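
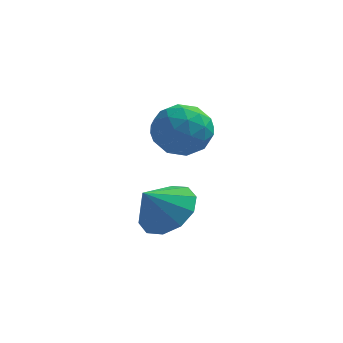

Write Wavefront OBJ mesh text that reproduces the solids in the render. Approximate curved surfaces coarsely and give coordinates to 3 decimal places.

v -1.605 -3.094 -3.061
v -0.787 -3.573 -2.774
v -2.215 -3.586 -2.139
v -0.797 -3.03 -2.492
v -1.116 -2.512 -2.427
v -1.622 -2.216 -2.604
v -2.121 -2.256 -2.956
v -2.423 -2.616 -3.348
v -2.412 -3.159 -3.63
v -2.093 -3.677 -3.695
v -1.588 -3.973 -3.518
v -1.089 -3.933 -3.166
v -1.922 -2.278 0.107
v -1.107 -2.128 0.563
v -1.353 -3.572 -0.483
v -0.538 -3.422 -0.027
v -1.319 -3.641 0.46
v -1.671 -2.842 0.825
v -0.789 -2.858 -0.745
v -1.141 -2.059 -0.38
v -0.407 -2.487 0.037
v -0.734 -2.971 0.781
v -1.726 -2.729 -0.701
v -2.053 -3.213 0.043
v -1.564 -2.09 0.387
v -0.896 -3.61 -0.307
v -1.355 -3.739 -0.021
v -0.876 -3.651 0.247
v -1.896 -2.509 0.541
v -1.416 -2.421 0.809
v -1.541 -3.31 0.748
v -1.044 -3.279 -0.729
v -0.564 -3.191 -0.461
v -1.584 -2.049 -0.167
v -1.105 -1.961 0.101
v -0.919 -2.39 -0.668
v -0.673 -2.212 0.346
v -0.339 -2.972 -0.001
v -0.487 -2.641 -0.423
v -0.694 -2.171 -0.209
v -0.866 -2.497 0.783
v -0.532 -3.257 0.436
v -0.991 -3.386 0.722
v -1.197 -2.916 0.937
v -0.454 -2.707 0.474
v -1.928 -2.443 -0.356
v -1.594 -3.203 -0.703
v -1.263 -2.784 -0.857
v -1.469 -2.314 -0.642
v -2.121 -2.728 0.081
v -1.787 -3.488 -0.266
v -1.766 -3.529 0.289
v -1.973 -3.059 0.503
v -2.006 -2.993 -0.394
f 2 1 4
f 2 4 3
f 4 1 5
f 4 5 3
f 5 1 6
f 5 6 3
f 6 1 7
f 6 7 3
f 7 1 8
f 7 8 3
f 8 1 9
f 8 9 3
f 9 1 10
f 9 10 3
f 10 1 11
f 10 11 3
f 11 1 12
f 11 12 3
f 12 1 2
f 12 2 3
f 13 50 29
f 50 24 53
f 29 53 18
f 50 53 29
f 13 29 25
f 29 18 30
f 25 30 14
f 29 30 25
f 13 25 34
f 25 14 35
f 34 35 20
f 25 35 34
f 13 34 46
f 34 20 49
f 46 49 23
f 34 49 46
f 13 46 50
f 46 23 54
f 50 54 24
f 46 54 50
f 14 30 41
f 30 18 44
f 41 44 22
f 30 44 41
f 18 53 31
f 53 24 52
f 31 52 17
f 53 52 31
f 24 54 51
f 54 23 47
f 51 47 15
f 54 47 51
f 23 49 48
f 49 20 36
f 48 36 19
f 49 36 48
f 20 35 40
f 35 14 37
f 40 37 21
f 35 37 40
f 16 42 28
f 42 22 43
f 28 43 17
f 42 43 28
f 16 28 26
f 28 17 27
f 26 27 15
f 28 27 26
f 16 26 33
f 26 15 32
f 33 32 19
f 26 32 33
f 16 33 38
f 33 19 39
f 38 39 21
f 33 39 38
f 16 38 42
f 38 21 45
f 42 45 22
f 38 45 42
f 17 43 31
f 43 22 44
f 31 44 18
f 43 44 31
f 15 27 51
f 27 17 52
f 51 52 24
f 27 52 51
f 19 32 48
f 32 15 47
f 48 47 23
f 32 47 48
f 21 39 40
f 39 19 36
f 40 36 20
f 39 36 40
f 22 45 41
f 45 21 37
f 41 37 14
f 45 37 41



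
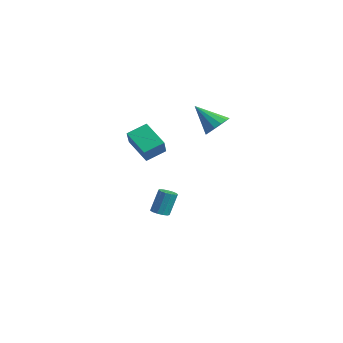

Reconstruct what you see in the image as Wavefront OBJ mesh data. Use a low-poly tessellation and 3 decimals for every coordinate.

v 1.308 3.751 2.943
v 1.656 4.279 3.541
v 0.072 3.149 4.197
v 1.335 4.524 3.342
v 1.006 4.562 3.037
v 0.759 4.383 2.706
v 0.658 4.035 2.439
v 0.731 3.61 2.307
v 0.959 3.224 2.346
v 1.28 2.979 2.545
v 1.609 2.941 2.85
v 1.857 3.12 3.181
v 1.958 3.468 3.448
v 1.884 3.893 3.58
v -2.465 0.593 1.258
v -1.744 -0.063 2.345
v -2.208 1.735 1.778
v -1.488 1.078 2.864
v -0.992 0.682 0.336
v -0.272 0.025 1.422
v -0.736 1.823 0.855
v -0.015 1.167 1.942
v -2.165 2.439 -4.704
v -1.63 2.263 -4.619
v -1.659 2.866 -3.191
v -2.195 3.041 -3.276
v -1.609 2.558 -4.743
v -1.639 3.161 -3.315
v -1.766 2.816 -4.855
v -1.795 3.418 -3.427
v -2.049 2.954 -4.919
v -2.078 3.556 -3.491
v -2.369 2.928 -4.914
v -2.398 3.53 -3.487
v -2.624 2.747 -4.843
v -2.654 3.349 -3.416
v -2.734 2.468 -4.728
v -2.763 3.07 -3.3
v -2.663 2.18 -4.605
v -2.693 2.782 -3.177
v -2.434 1.974 -4.513
v -2.464 2.576 -3.085
v -2.12 1.916 -4.482
v -2.15 2.518 -3.054
v -1.82 2.023 -4.521
v -1.85 2.626 -3.094
f 2 1 4
f 2 4 3
f 4 1 5
f 4 5 3
f 5 1 6
f 5 6 3
f 6 1 7
f 6 7 3
f 7 1 8
f 7 8 3
f 8 1 9
f 8 9 3
f 9 1 10
f 9 10 3
f 10 1 11
f 10 11 3
f 11 1 12
f 11 12 3
f 12 1 13
f 12 13 3
f 13 1 14
f 13 14 3
f 14 1 2
f 14 2 3
f 16 18 15
f 19 16 15
f 15 18 17
f 17 19 15
f 16 22 18
f 20 16 19
f 20 22 16
f 18 22 17
f 21 19 17
f 17 22 21
f 21 20 19
f 22 20 21
f 24 23 27
f 24 27 25
f 25 27 28
f 25 28 26
f 27 23 29
f 27 29 28
f 28 29 30
f 28 30 26
f 29 23 31
f 29 31 30
f 30 31 32
f 30 32 26
f 31 23 33
f 31 33 32
f 32 33 34
f 32 34 26
f 33 23 35
f 33 35 34
f 34 35 36
f 34 36 26
f 35 23 37
f 35 37 36
f 36 37 38
f 36 38 26
f 37 23 39
f 37 39 38
f 38 39 40
f 38 40 26
f 39 23 41
f 39 41 40
f 40 41 42
f 40 42 26
f 41 23 43
f 41 43 42
f 42 43 44
f 42 44 26
f 43 23 45
f 43 45 44
f 44 45 46
f 44 46 26
f 45 23 24
f 45 24 46
f 46 24 25
f 46 25 26



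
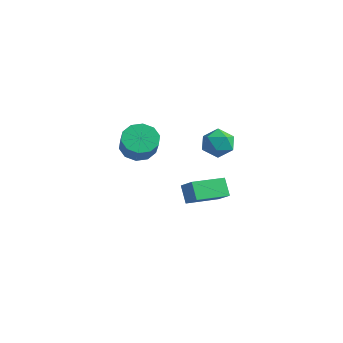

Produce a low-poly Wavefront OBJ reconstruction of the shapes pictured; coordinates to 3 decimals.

v -0.729 0.672 -4.523
v -1.299 0.96 -3.766
v -0.255 2.254 -4.768
v -0.825 2.542 -4.012
v 0.045 0.538 -3.888
v -0.525 0.826 -3.132
v 0.519 2.12 -4.134
v -0.051 2.408 -3.377
v 0.363 1.495 0.289
v 0.899 1.905 -0.158
v 0.321 0.555 -0.622
v 0.857 0.965 -1.069
v 1.087 0.626 -0.371
v 1.113 1.207 0.192
v 0.107 1.253 -0.972
v 0.133 1.834 -0.409
v 0.741 1.755 -0.937
v 1.347 1.368 -0.566
v -0.127 1.092 -0.214
v 0.479 0.705 0.157
v -0.101 -2.802 0.874
v 0.542 -2.899 0.408
v 1.124 -3.334 1.3
v 0.481 -3.238 1.766
v 0.567 -2.449 0.611
v 1.148 -2.884 1.503
v 0.337 -2.134 0.915
v 0.918 -2.569 1.807
v -0.06 -2.074 1.203
v 0.521 -2.51 2.095
v -0.473 -2.293 1.366
v 0.108 -2.728 2.257
v -0.744 -2.706 1.34
v -0.162 -3.141 2.232
v -0.768 -3.156 1.137
v -0.187 -3.591 2.029
v -0.538 -3.471 0.833
v 0.043 -3.906 1.725
v -0.141 -3.53 0.545
v 0.44 -3.966 1.437
v 0.272 -3.312 0.383
v 0.853 -3.747 1.274
f 2 4 1
f 5 2 1
f 1 4 3
f 3 5 1
f 2 8 4
f 6 2 5
f 6 8 2
f 4 8 3
f 7 5 3
f 3 8 7
f 7 6 5
f 8 6 7
f 9 20 14
f 9 14 10
f 9 10 16
f 9 16 19
f 9 19 20
f 10 14 18
f 14 20 13
f 20 19 11
f 19 16 15
f 16 10 17
f 12 18 13
f 12 13 11
f 12 11 15
f 12 15 17
f 12 17 18
f 13 18 14
f 11 13 20
f 15 11 19
f 17 15 16
f 18 17 10
f 22 21 25
f 22 25 23
f 23 25 26
f 23 26 24
f 25 21 27
f 25 27 26
f 26 27 28
f 26 28 24
f 27 21 29
f 27 29 28
f 28 29 30
f 28 30 24
f 29 21 31
f 29 31 30
f 30 31 32
f 30 32 24
f 31 21 33
f 31 33 32
f 32 33 34
f 32 34 24
f 33 21 35
f 33 35 34
f 34 35 36
f 34 36 24
f 35 21 37
f 35 37 36
f 36 37 38
f 36 38 24
f 37 21 39
f 37 39 38
f 38 39 40
f 38 40 24
f 39 21 41
f 39 41 40
f 40 41 42
f 40 42 24
f 41 21 22
f 41 22 42
f 42 22 23
f 42 23 24



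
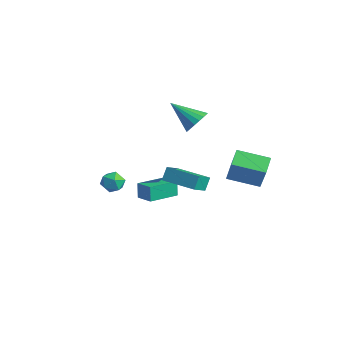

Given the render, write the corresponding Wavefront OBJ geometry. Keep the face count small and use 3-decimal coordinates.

v -0.806 -3.388 -0.864
v -0.316 -3.933 -0.601
v -1.704 -3.827 -0.099
v -1.214 -4.372 0.164
v -1.094 -3.623 0.339
v -0.538 -3.352 -0.134
v -1.482 -4.408 -0.566
v -0.926 -4.137 -1.039
v -0.734 -4.563 -0.417
v -0.494 -4.078 0.142
v -1.526 -3.682 -0.842
v -1.286 -3.197 -0.283
v 1.02 -2 0.231
v 0.829 -1.55 0.999
v 0.648 -1.023 -0.435
v 0.457 -0.573 0.333
v 2.983 -1.227 0.267
v 2.792 -0.777 1.035
v 2.611 -0.25 -0.399
v 2.42 0.2 0.369
v -1.72 -1.803 -2.801
v -1.952 -1.669 -1.806
v -1.865 0.109 -3.094
v -2.098 0.243 -2.099
v -0.622 -1.683 -2.561
v -0.855 -1.549 -1.566
v -0.768 0.229 -2.854
v -1 0.363 -1.859
v -2.975 3.083 1.045
v -2.343 2.796 1.617
v -4.445 2.217 2.235
v -2.437 3.157 1.763
v -2.639 3.503 1.766
v -2.907 3.766 1.627
v -3.188 3.894 1.372
v -3.428 3.861 1.053
v -3.577 3.674 0.732
v -3.608 3.37 0.473
v -3.513 3.009 0.327
v -3.312 2.663 0.324
v -3.044 2.4 0.463
v -2.762 2.272 0.718
v -2.523 2.305 1.037
v -2.373 2.492 1.358
v -0.04 3.389 -1.034
v 0.878 3.086 0.751
v 1.298 4.777 -1.486
v 2.215 4.474 0.299
v 0.665 2.546 -1.539
v 1.582 2.243 0.246
v 2.002 3.934 -1.991
v 2.92 3.631 -0.206
f 1 12 6
f 1 6 2
f 1 2 8
f 1 8 11
f 1 11 12
f 2 6 10
f 6 12 5
f 12 11 3
f 11 8 7
f 8 2 9
f 4 10 5
f 4 5 3
f 4 3 7
f 4 7 9
f 4 9 10
f 5 10 6
f 3 5 12
f 7 3 11
f 9 7 8
f 10 9 2
f 14 16 13
f 17 14 13
f 13 16 15
f 15 17 13
f 14 20 16
f 18 14 17
f 18 20 14
f 16 20 15
f 19 17 15
f 15 20 19
f 19 18 17
f 20 18 19
f 22 24 21
f 25 22 21
f 21 24 23
f 23 25 21
f 22 28 24
f 26 22 25
f 26 28 22
f 24 28 23
f 27 25 23
f 23 28 27
f 27 26 25
f 28 26 27
f 30 29 32
f 30 32 31
f 32 29 33
f 32 33 31
f 33 29 34
f 33 34 31
f 34 29 35
f 34 35 31
f 35 29 36
f 35 36 31
f 36 29 37
f 36 37 31
f 37 29 38
f 37 38 31
f 38 29 39
f 38 39 31
f 39 29 40
f 39 40 31
f 40 29 41
f 40 41 31
f 41 29 42
f 41 42 31
f 42 29 43
f 42 43 31
f 43 29 44
f 43 44 31
f 44 29 30
f 44 30 31
f 46 48 45
f 49 46 45
f 45 48 47
f 47 49 45
f 46 52 48
f 50 46 49
f 50 52 46
f 48 52 47
f 51 49 47
f 47 52 51
f 51 50 49
f 52 50 51



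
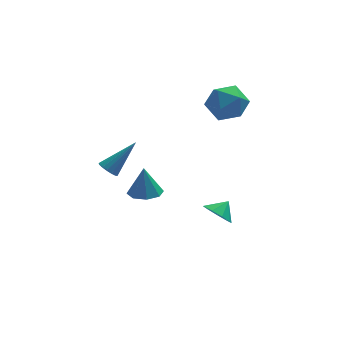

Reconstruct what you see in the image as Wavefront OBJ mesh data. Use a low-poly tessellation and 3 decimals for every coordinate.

v 2.153 -0.906 -3.475
v 2.829 -1.265 -3.966
v 2.827 -0.494 -2.845
v 2.686 -0.699 -4.182
v 2.294 -0.23 -4.067
v 1.835 -0.077 -3.675
v 1.525 -0.312 -3.189
v 1.509 -0.824 -2.837
v 1.794 -1.375 -2.783
v 2.247 -1.706 -3.052
v 2.656 -1.663 -3.519
v 2.709 3.141 3.275
v 3.767 3.176 2.608
v 2.673 1.124 3.112
v 3.731 1.159 2.445
v 3.749 1.448 3.662
v 3.771 2.695 3.763
v 2.669 1.605 1.957
v 2.691 2.852 2.058
v 3.742 2.227 1.794
v 4.41 2.13 2.848
v 2.03 2.17 2.872
v 2.698 2.073 3.926
v -1.469 -0.409 -1.63
v -0.754 0.196 -1.714
v -1.491 -0.151 0.03
v -1.395 0.517 -1.773
v -2.079 0.296 -1.748
v -2.406 -0.338 -1.653
v -2.184 -1.014 -1.545
v -1.543 -1.335 -1.487
v -0.859 -1.114 -1.512
v -0.532 -0.48 -1.607
v -3.647 -2.773 2.121
v -3.239 -3.072 1.818
v -2.193 -2.267 3.579
v -3.227 -2.788 1.707
v -3.328 -2.499 1.708
v -3.514 -2.284 1.819
v -3.736 -2.2 2.011
v -3.934 -2.269 2.233
v -4.055 -2.473 2.425
v -4.067 -2.758 2.535
v -3.967 -3.046 2.535
v -3.781 -3.261 2.424
v -3.559 -3.345 2.232
v -3.361 -3.276 2.01
f 2 1 4
f 2 4 3
f 4 1 5
f 4 5 3
f 5 1 6
f 5 6 3
f 6 1 7
f 6 7 3
f 7 1 8
f 7 8 3
f 8 1 9
f 8 9 3
f 9 1 10
f 9 10 3
f 10 1 11
f 10 11 3
f 11 1 2
f 11 2 3
f 12 23 17
f 12 17 13
f 12 13 19
f 12 19 22
f 12 22 23
f 13 17 21
f 17 23 16
f 23 22 14
f 22 19 18
f 19 13 20
f 15 21 16
f 15 16 14
f 15 14 18
f 15 18 20
f 15 20 21
f 16 21 17
f 14 16 23
f 18 14 22
f 20 18 19
f 21 20 13
f 25 24 27
f 25 27 26
f 27 24 28
f 27 28 26
f 28 24 29
f 28 29 26
f 29 24 30
f 29 30 26
f 30 24 31
f 30 31 26
f 31 24 32
f 31 32 26
f 32 24 33
f 32 33 26
f 33 24 25
f 33 25 26
f 35 34 37
f 35 37 36
f 37 34 38
f 37 38 36
f 38 34 39
f 38 39 36
f 39 34 40
f 39 40 36
f 40 34 41
f 40 41 36
f 41 34 42
f 41 42 36
f 42 34 43
f 42 43 36
f 43 34 44
f 43 44 36
f 44 34 45
f 44 45 36
f 45 34 46
f 45 46 36
f 46 34 47
f 46 47 36
f 47 34 35
f 47 35 36



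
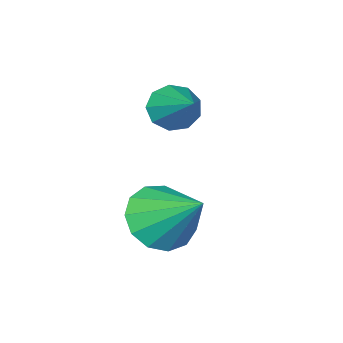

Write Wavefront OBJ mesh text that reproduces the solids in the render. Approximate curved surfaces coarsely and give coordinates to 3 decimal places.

v -3.687 -2.565 0.811
v -3.021 -2.891 0.919
v -3.113 -1.055 1.829
v -3.01 -2.607 0.491
v -3.316 -2.304 0.214
v -3.796 -2.122 0.216
v -4.225 -2.148 0.496
v -4.402 -2.369 0.924
v -4.245 -2.682 1.299
v -3.827 -2.94 1.446
v -3.343 -3.023 1.295
v -1.728 -0.634 -1.562
v -0.936 -0.175 -2.056
v -1.812 0.874 -0.298
v -1.425 0.015 -2.316
v -2.011 -0 -2.337
v -2.506 -0.217 -2.112
v -2.755 -0.566 -1.712
v -2.677 -0.937 -1.265
v -2.298 -1.211 -0.912
v -1.738 -1.303 -0.766
v -1.175 -1.182 -0.873
v -0.787 -0.887 -1.198
v -0.698 -0.512 -1.64
f 2 1 4
f 2 4 3
f 4 1 5
f 4 5 3
f 5 1 6
f 5 6 3
f 6 1 7
f 6 7 3
f 7 1 8
f 7 8 3
f 8 1 9
f 8 9 3
f 9 1 10
f 9 10 3
f 10 1 11
f 10 11 3
f 11 1 2
f 11 2 3
f 13 12 15
f 13 15 14
f 15 12 16
f 15 16 14
f 16 12 17
f 16 17 14
f 17 12 18
f 17 18 14
f 18 12 19
f 18 19 14
f 19 12 20
f 19 20 14
f 20 12 21
f 20 21 14
f 21 12 22
f 21 22 14
f 22 12 23
f 22 23 14
f 23 12 24
f 23 24 14
f 24 12 13
f 24 13 14



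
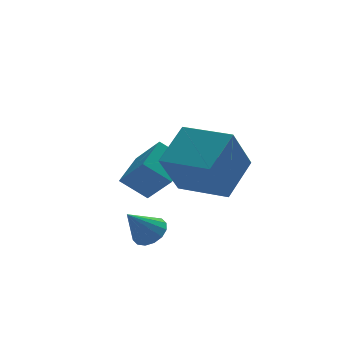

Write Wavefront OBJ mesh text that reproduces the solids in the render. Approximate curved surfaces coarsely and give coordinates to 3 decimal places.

v -1.924 -2.84 -1.124
v -1.393 -2.947 -0.748
v -2.736 -3.12 -0.056
v -1.46 -2.614 -0.712
v -1.653 -2.342 -0.787
v -1.918 -2.203 -0.952
v -2.184 -2.235 -1.163
v -2.381 -2.429 -1.363
v -2.456 -2.733 -1.5
v -2.388 -3.066 -1.536
v -2.196 -3.338 -1.461
v -1.931 -3.477 -1.296
v -1.664 -3.445 -1.085
v -1.467 -3.251 -0.884
v -1.118 0.627 -1.496
v -2.021 1.028 -0.731
v -0.253 1.713 -1.043
v -1.156 2.113 -0.278
v -0.524 -0.353 -0.282
v -1.427 0.047 0.483
v 0.341 0.732 0.171
v -0.562 1.133 0.936
v -0.097 -3.465 1.802
v 0.997 -2.367 2.717
v -1.411 -2.044 1.666
v -0.316 -0.946 2.581
v 0.716 -2.874 0.119
v 1.811 -1.776 1.034
v -0.597 -1.453 -0.017
v 0.497 -0.355 0.898
f 2 1 4
f 2 4 3
f 4 1 5
f 4 5 3
f 5 1 6
f 5 6 3
f 6 1 7
f 6 7 3
f 7 1 8
f 7 8 3
f 8 1 9
f 8 9 3
f 9 1 10
f 9 10 3
f 10 1 11
f 10 11 3
f 11 1 12
f 11 12 3
f 12 1 13
f 12 13 3
f 13 1 14
f 13 14 3
f 14 1 2
f 14 2 3
f 16 18 15
f 19 16 15
f 15 18 17
f 17 19 15
f 16 22 18
f 20 16 19
f 20 22 16
f 18 22 17
f 21 19 17
f 17 22 21
f 21 20 19
f 22 20 21
f 24 26 23
f 27 24 23
f 23 26 25
f 25 27 23
f 24 30 26
f 28 24 27
f 28 30 24
f 26 30 25
f 29 27 25
f 25 30 29
f 29 28 27
f 30 28 29



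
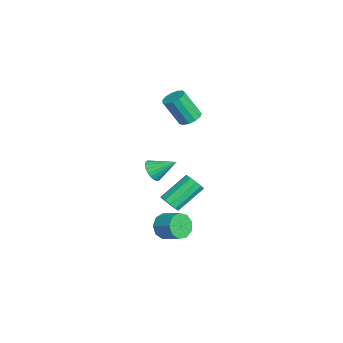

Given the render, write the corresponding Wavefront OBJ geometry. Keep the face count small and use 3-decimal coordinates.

v -3.352 2.519 2.936
v -2.649 2.42 2.93
v -2.765 1.501 4.577
v -3.468 1.601 4.584
v -2.712 2.767 3.119
v -2.828 1.848 4.766
v -2.978 3.035 3.25
v -3.094 2.116 4.898
v -3.363 3.14 3.281
v -3.479 2.221 4.929
v -3.745 3.048 3.203
v -3.86 2.129 4.851
v -4.001 2.788 3.04
v -4.117 1.869 4.688
v -4.052 2.443 2.844
v -4.168 1.524 4.492
v -3.881 2.122 2.678
v -3.996 1.203 4.325
v -3.541 1.927 2.593
v -3.657 1.009 4.24
v -3.142 1.921 2.617
v -3.258 1.002 4.265
v -2.81 2.104 2.743
v -2.925 1.186 4.39
v -2.208 1.302 -3.267
v -1.87 1.047 -2.723
v -2.714 2.523 -1.508
v -3.052 2.778 -2.053
v -1.621 1.34 -2.907
v -2.465 2.817 -1.692
v -1.597 1.619 -3.228
v -2.44 3.096 -2.014
v -1.806 1.776 -3.565
v -2.649 3.253 -2.35
v -2.168 1.753 -3.788
v -3.012 3.229 -2.573
v -2.546 1.557 -3.812
v -3.39 3.033 -2.597
v -2.795 1.263 -3.628
v -3.639 2.74 -2.413
v -2.82 0.984 -3.306
v -3.663 2.461 -2.092
v -2.611 0.827 -2.97
v -3.454 2.304 -1.755
v -2.248 0.851 -2.747
v -3.092 2.327 -1.532
v 0.254 0.927 -3.372
v 0.841 0.769 -3.981
v 1.632 1.616 -3.438
v 1.046 1.773 -2.828
v 0.487 1.208 -4.15
v 1.279 2.055 -3.607
v 0.025 1.515 -3.955
v 0.816 2.362 -3.412
v -0.33 1.547 -3.487
v 0.461 2.394 -2.944
v -0.412 1.288 -2.965
v 0.38 2.135 -2.422
v -0.182 0.86 -2.633
v 0.61 1.707 -2.09
v 0.252 0.464 -2.647
v 1.044 1.311 -2.104
v 0.687 0.283 -2.999
v 1.479 1.13 -2.456
v 0.92 0.404 -3.526
v 1.711 1.251 -2.983
v -2.998 0.433 -1.029
v -2.255 0.274 -1.045
v -2.702 1.727 -0.171
v -2.29 0.453 -1.304
v -2.447 0.629 -1.514
v -2.699 0.77 -1.641
v -3.004 0.854 -1.662
v -3.307 0.865 -1.573
v -3.557 0.801 -1.39
v -3.71 0.673 -1.145
v -3.74 0.504 -0.88
v -3.642 0.323 -0.64
v -3.433 0.161 -0.468
v -3.148 0.046 -0.392
v -2.838 -0.002 -0.427
v -2.555 0.025 -0.566
v -2.349 0.123 -0.784
f 2 1 5
f 2 5 3
f 3 5 6
f 3 6 4
f 5 1 7
f 5 7 6
f 6 7 8
f 6 8 4
f 7 1 9
f 7 9 8
f 8 9 10
f 8 10 4
f 9 1 11
f 9 11 10
f 10 11 12
f 10 12 4
f 11 1 13
f 11 13 12
f 12 13 14
f 12 14 4
f 13 1 15
f 13 15 14
f 14 15 16
f 14 16 4
f 15 1 17
f 15 17 16
f 16 17 18
f 16 18 4
f 17 1 19
f 17 19 18
f 18 19 20
f 18 20 4
f 19 1 21
f 19 21 20
f 20 21 22
f 20 22 4
f 21 1 23
f 21 23 22
f 22 23 24
f 22 24 4
f 23 1 2
f 23 2 24
f 24 2 3
f 24 3 4
f 26 25 29
f 26 29 27
f 27 29 30
f 27 30 28
f 29 25 31
f 29 31 30
f 30 31 32
f 30 32 28
f 31 25 33
f 31 33 32
f 32 33 34
f 32 34 28
f 33 25 35
f 33 35 34
f 34 35 36
f 34 36 28
f 35 25 37
f 35 37 36
f 36 37 38
f 36 38 28
f 37 25 39
f 37 39 38
f 38 39 40
f 38 40 28
f 39 25 41
f 39 41 40
f 40 41 42
f 40 42 28
f 41 25 43
f 41 43 42
f 42 43 44
f 42 44 28
f 43 25 45
f 43 45 44
f 44 45 46
f 44 46 28
f 45 25 26
f 45 26 46
f 46 26 27
f 46 27 28
f 48 47 51
f 48 51 49
f 49 51 52
f 49 52 50
f 51 47 53
f 51 53 52
f 52 53 54
f 52 54 50
f 53 47 55
f 53 55 54
f 54 55 56
f 54 56 50
f 55 47 57
f 55 57 56
f 56 57 58
f 56 58 50
f 57 47 59
f 57 59 58
f 58 59 60
f 58 60 50
f 59 47 61
f 59 61 60
f 60 61 62
f 60 62 50
f 61 47 63
f 61 63 62
f 62 63 64
f 62 64 50
f 63 47 65
f 63 65 64
f 64 65 66
f 64 66 50
f 65 47 48
f 65 48 66
f 66 48 49
f 66 49 50
f 68 67 70
f 68 70 69
f 70 67 71
f 70 71 69
f 71 67 72
f 71 72 69
f 72 67 73
f 72 73 69
f 73 67 74
f 73 74 69
f 74 67 75
f 74 75 69
f 75 67 76
f 75 76 69
f 76 67 77
f 76 77 69
f 77 67 78
f 77 78 69
f 78 67 79
f 78 79 69
f 79 67 80
f 79 80 69
f 80 67 81
f 80 81 69
f 81 67 82
f 81 82 69
f 82 67 83
f 82 83 69
f 83 67 68
f 83 68 69



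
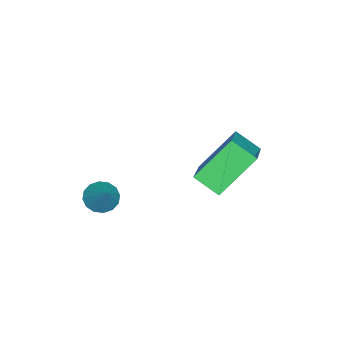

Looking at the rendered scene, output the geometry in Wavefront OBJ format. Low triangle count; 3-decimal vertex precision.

v 0.187 0.118 -2.111
v 0.533 0.341 -2.49
v 0.893 0.622 -1.169
v 0.33 0.543 -2.446
v 0.089 0.632 -2.312
v -0.126 0.582 -2.124
v -0.258 0.409 -1.932
v -0.27 0.157 -1.789
v -0.16 -0.105 -1.731
v 0.043 -0.307 -1.776
v 0.285 -0.395 -1.91
v 0.5 -0.346 -2.097
v 0.631 -0.172 -2.289
v 0.643 0.079 -2.432
v -2.651 3.264 -0.273
v -1.084 3.7 0.649
v -2.582 4.088 -0.78
v -1.015 4.525 0.143
v -1.725 2.455 -1.463
v -0.158 2.892 -0.54
v -1.656 3.28 -1.969
v -0.089 3.716 -1.047
f 2 1 4
f 2 4 3
f 4 1 5
f 4 5 3
f 5 1 6
f 5 6 3
f 6 1 7
f 6 7 3
f 7 1 8
f 7 8 3
f 8 1 9
f 8 9 3
f 9 1 10
f 9 10 3
f 10 1 11
f 10 11 3
f 11 1 12
f 11 12 3
f 12 1 13
f 12 13 3
f 13 1 14
f 13 14 3
f 14 1 2
f 14 2 3
f 16 18 15
f 19 16 15
f 15 18 17
f 17 19 15
f 16 22 18
f 20 16 19
f 20 22 16
f 18 22 17
f 21 19 17
f 17 22 21
f 21 20 19
f 22 20 21



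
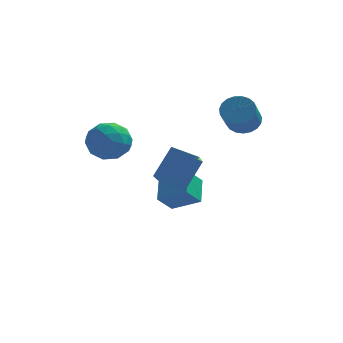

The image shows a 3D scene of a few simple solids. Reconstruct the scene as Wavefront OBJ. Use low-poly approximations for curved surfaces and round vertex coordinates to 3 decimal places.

v 3.444 2.361 0.999
v 3.967 2.817 1.602
v 3.72 1.455 2.845
v 3.196 0.999 2.241
v 3.618 2.952 1.681
v 3.371 1.591 2.924
v 3.239 2.985 1.642
v 2.991 1.624 2.885
v 2.895 2.911 1.492
v 2.648 1.549 2.735
v 2.646 2.741 1.256
v 2.399 1.379 2.499
v 2.535 2.505 0.976
v 2.288 1.143 2.219
v 2.581 2.244 0.7
v 2.334 0.883 1.942
v 2.777 2.004 0.475
v 2.529 0.642 1.718
v 3.087 1.825 0.341
v 2.84 0.464 1.584
v 3.459 1.739 0.321
v 3.212 0.378 1.563
v 3.829 1.761 0.418
v 3.581 0.399 1.66
v 4.132 1.886 0.615
v 3.884 0.524 1.858
v 4.316 2.093 0.879
v 4.068 0.731 2.121
v 4.349 2.347 1.163
v 4.101 0.985 2.406
v 4.225 2.603 1.419
v 3.978 1.241 2.662
v 0.721 0.834 -3.435
v 0.706 2.187 -2.581
v -0.773 1.319 -4.229
v -0.788 2.672 -3.375
v 1.408 1.428 -4.365
v 1.393 2.781 -3.511
v -0.086 1.913 -5.159
v -0.101 3.266 -4.305
v -3.771 -2.752 1.806
v -2.92 -2.226 2.447
v -2.44 -3.814 0.913
v -1.589 -3.288 1.554
v -2.357 -4.027 2.079
v -3.18 -3.371 2.631
v -2.18 -2.669 0.729
v -3.003 -2.013 1.281
v -1.937 -2.175 1.782
v -2.046 -3.014 2.616
v -3.314 -3.026 0.744
v -3.423 -3.865 1.578
v -3.462 -2.396 2.205
v -1.898 -3.644 1.155
v -2.349 -4.079 1.463
v -1.849 -3.769 1.84
v -3.615 -3.069 2.313
v -3.115 -2.76 2.69
v -2.784 -3.818 2.473
v -2.245 -3.28 0.67
v -1.745 -2.971 1.047
v -3.511 -2.271 1.52
v -3.011 -1.961 1.897
v -2.576 -2.222 0.887
v -2.384 -2.056 2.191
v -1.602 -2.68 1.666
v -1.95 -2.317 1.181
v -2.433 -1.931 1.506
v -2.449 -2.55 2.681
v -1.667 -3.174 2.156
v -2.118 -3.608 2.464
v -2.601 -3.223 2.789
v -1.871 -2.52 2.29
v -3.693 -2.866 1.204
v -2.911 -3.49 0.679
v -2.759 -2.817 0.571
v -3.242 -2.432 0.896
v -3.758 -3.36 1.694
v -2.976 -3.984 1.169
v -2.927 -4.109 1.854
v -3.41 -3.723 2.179
v -3.489 -3.52 1.07
v 0.745 -3.62 -0.909
v -0.582 -3.272 -0.439
v 0.818 -1.833 -2.028
v -0.508 -1.485 -1.559
v 1.528 -2.695 0.619
v 0.202 -2.347 1.088
v 1.602 -0.908 -0.501
v 0.275 -0.56 -0.031
f 2 1 5
f 2 5 3
f 3 5 6
f 3 6 4
f 5 1 7
f 5 7 6
f 6 7 8
f 6 8 4
f 7 1 9
f 7 9 8
f 8 9 10
f 8 10 4
f 9 1 11
f 9 11 10
f 10 11 12
f 10 12 4
f 11 1 13
f 11 13 12
f 12 13 14
f 12 14 4
f 13 1 15
f 13 15 14
f 14 15 16
f 14 16 4
f 15 1 17
f 15 17 16
f 16 17 18
f 16 18 4
f 17 1 19
f 17 19 18
f 18 19 20
f 18 20 4
f 19 1 21
f 19 21 20
f 20 21 22
f 20 22 4
f 21 1 23
f 21 23 22
f 22 23 24
f 22 24 4
f 23 1 25
f 23 25 24
f 24 25 26
f 24 26 4
f 25 1 27
f 25 27 26
f 26 27 28
f 26 28 4
f 27 1 29
f 27 29 28
f 28 29 30
f 28 30 4
f 29 1 31
f 29 31 30
f 30 31 32
f 30 32 4
f 31 1 2
f 31 2 32
f 32 2 3
f 32 3 4
f 34 36 33
f 37 34 33
f 33 36 35
f 35 37 33
f 34 40 36
f 38 34 37
f 38 40 34
f 36 40 35
f 39 37 35
f 35 40 39
f 39 38 37
f 40 38 39
f 41 78 57
f 78 52 81
f 57 81 46
f 78 81 57
f 41 57 53
f 57 46 58
f 53 58 42
f 57 58 53
f 41 53 62
f 53 42 63
f 62 63 48
f 53 63 62
f 41 62 74
f 62 48 77
f 74 77 51
f 62 77 74
f 41 74 78
f 74 51 82
f 78 82 52
f 74 82 78
f 42 58 69
f 58 46 72
f 69 72 50
f 58 72 69
f 46 81 59
f 81 52 80
f 59 80 45
f 81 80 59
f 52 82 79
f 82 51 75
f 79 75 43
f 82 75 79
f 51 77 76
f 77 48 64
f 76 64 47
f 77 64 76
f 48 63 68
f 63 42 65
f 68 65 49
f 63 65 68
f 44 70 56
f 70 50 71
f 56 71 45
f 70 71 56
f 44 56 54
f 56 45 55
f 54 55 43
f 56 55 54
f 44 54 61
f 54 43 60
f 61 60 47
f 54 60 61
f 44 61 66
f 61 47 67
f 66 67 49
f 61 67 66
f 44 66 70
f 66 49 73
f 70 73 50
f 66 73 70
f 45 71 59
f 71 50 72
f 59 72 46
f 71 72 59
f 43 55 79
f 55 45 80
f 79 80 52
f 55 80 79
f 47 60 76
f 60 43 75
f 76 75 51
f 60 75 76
f 49 67 68
f 67 47 64
f 68 64 48
f 67 64 68
f 50 73 69
f 73 49 65
f 69 65 42
f 73 65 69
f 84 86 83
f 87 84 83
f 83 86 85
f 85 87 83
f 84 90 86
f 88 84 87
f 88 90 84
f 86 90 85
f 89 87 85
f 85 90 89
f 89 88 87
f 90 88 89



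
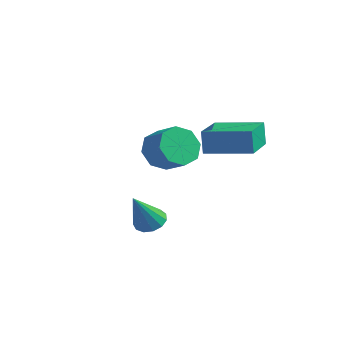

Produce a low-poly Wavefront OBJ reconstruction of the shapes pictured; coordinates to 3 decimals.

v -3.553 1.568 1.901
v -3.112 1.328 1.06
v -2.046 1.191 1.657
v -2.487 1.432 2.499
v -3.093 2.066 1.193
v -2.027 1.929 1.791
v -3.343 2.512 1.742
v -2.277 2.376 2.339
v -3.716 2.406 2.384
v -2.65 2.269 2.981
v -3.994 1.809 2.743
v -2.928 1.672 3.34
v -4.013 1.071 2.609
v -2.947 0.934 3.207
v -3.763 0.624 2.061
v -2.697 0.488 2.658
v -3.39 0.731 1.419
v -2.324 0.594 2.016
v -0.321 0.276 3.119
v -0.511 0.382 4.157
v -1.186 2.048 2.781
v -1.376 2.153 3.819
v 1.376 1.147 3.341
v 1.186 1.252 4.379
v 0.511 2.918 3.003
v 0.321 3.024 4.041
v -0.636 -2.275 0.448
v 0.017 -2.349 0.379
v -0.584 -3.225 1.952
v -0.034 -2.038 0.577
v -0.275 -1.802 0.734
v -0.631 -1.717 0.8
v -0.988 -1.809 0.754
v -1.234 -2.049 0.611
v -1.289 -2.361 0.416
v -1.137 -2.645 0.231
v -0.826 -2.812 0.115
v -0.454 -2.809 0.105
v -0.14 -2.636 0.203
f 2 1 5
f 2 5 3
f 3 5 6
f 3 6 4
f 5 1 7
f 5 7 6
f 6 7 8
f 6 8 4
f 7 1 9
f 7 9 8
f 8 9 10
f 8 10 4
f 9 1 11
f 9 11 10
f 10 11 12
f 10 12 4
f 11 1 13
f 11 13 12
f 12 13 14
f 12 14 4
f 13 1 15
f 13 15 14
f 14 15 16
f 14 16 4
f 15 1 17
f 15 17 16
f 16 17 18
f 16 18 4
f 17 1 2
f 17 2 18
f 18 2 3
f 18 3 4
f 20 22 19
f 23 20 19
f 19 22 21
f 21 23 19
f 20 26 22
f 24 20 23
f 24 26 20
f 22 26 21
f 25 23 21
f 21 26 25
f 25 24 23
f 26 24 25
f 28 27 30
f 28 30 29
f 30 27 31
f 30 31 29
f 31 27 32
f 31 32 29
f 32 27 33
f 32 33 29
f 33 27 34
f 33 34 29
f 34 27 35
f 34 35 29
f 35 27 36
f 35 36 29
f 36 27 37
f 36 37 29
f 37 27 38
f 37 38 29
f 38 27 39
f 38 39 29
f 39 27 28
f 39 28 29



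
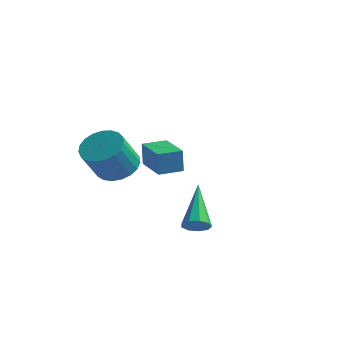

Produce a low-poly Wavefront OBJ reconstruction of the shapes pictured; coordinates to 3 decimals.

v -1.461 3.905 0.458
v -1.508 3.907 1.477
v -0.881 4.719 0.483
v -0.928 4.721 1.502
v -0.192 2.999 0.518
v -0.239 3.001 1.537
v 0.388 3.813 0.543
v 0.341 3.815 1.562
v -0.592 0.929 1.659
v -0.036 0.36 1.306
v -0.133 -0.518 2.568
v -0.688 0.051 2.921
v 0.187 0.585 1.48
v 0.091 -0.292 2.742
v 0.276 0.87 1.685
v 0.179 -0.007 2.946
v 0.214 1.165 1.885
v 0.118 0.287 3.147
v 0.014 1.419 2.046
v -0.083 0.541 3.308
v -0.292 1.588 2.141
v -0.388 0.711 3.403
v -0.649 1.644 2.152
v -0.746 0.766 3.414
v -0.997 1.575 2.078
v -1.093 0.697 3.34
v -1.274 1.395 1.931
v -1.37 0.517 3.193
v -1.434 1.134 1.738
v -1.53 0.257 3
v -1.447 0.838 1.531
v -1.544 -0.04 2.792
v -1.313 0.558 1.346
v -1.41 -0.32 2.607
v -1.055 0.341 1.215
v -1.151 -0.537 2.477
v -0.716 0.226 1.161
v -0.812 -0.651 2.423
v -0.356 0.233 1.193
v -0.452 -0.645 2.455
v 3.776 -0.85 0.443
v 4.007 -0.463 0.165
v 3.024 0.51 1.717
v 3.674 -0.527 0.037
v 3.389 -0.742 0.098
v 3.285 -1.008 0.322
v 3.411 -1.201 0.602
v 3.708 -1.229 0.808
v 4.037 -1.08 0.843
v 4.244 -0.824 0.691
v 4.232 -0.58 0.424
f 2 4 1
f 5 2 1
f 1 4 3
f 3 5 1
f 2 8 4
f 6 2 5
f 6 8 2
f 4 8 3
f 7 5 3
f 3 8 7
f 7 6 5
f 8 6 7
f 10 9 13
f 10 13 11
f 11 13 14
f 11 14 12
f 13 9 15
f 13 15 14
f 14 15 16
f 14 16 12
f 15 9 17
f 15 17 16
f 16 17 18
f 16 18 12
f 17 9 19
f 17 19 18
f 18 19 20
f 18 20 12
f 19 9 21
f 19 21 20
f 20 21 22
f 20 22 12
f 21 9 23
f 21 23 22
f 22 23 24
f 22 24 12
f 23 9 25
f 23 25 24
f 24 25 26
f 24 26 12
f 25 9 27
f 25 27 26
f 26 27 28
f 26 28 12
f 27 9 29
f 27 29 28
f 28 29 30
f 28 30 12
f 29 9 31
f 29 31 30
f 30 31 32
f 30 32 12
f 31 9 33
f 31 33 32
f 32 33 34
f 32 34 12
f 33 9 35
f 33 35 34
f 34 35 36
f 34 36 12
f 35 9 37
f 35 37 36
f 36 37 38
f 36 38 12
f 37 9 39
f 37 39 38
f 38 39 40
f 38 40 12
f 39 9 10
f 39 10 40
f 40 10 11
f 40 11 12
f 42 41 44
f 42 44 43
f 44 41 45
f 44 45 43
f 45 41 46
f 45 46 43
f 46 41 47
f 46 47 43
f 47 41 48
f 47 48 43
f 48 41 49
f 48 49 43
f 49 41 50
f 49 50 43
f 50 41 51
f 50 51 43
f 51 41 42
f 51 42 43



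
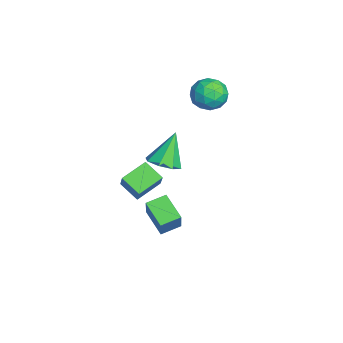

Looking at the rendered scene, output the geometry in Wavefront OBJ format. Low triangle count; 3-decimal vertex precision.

v 2.45 0.638 0.143
v 3.218 0.699 1.114
v 3.083 1.324 -0.401
v 3.852 1.384 0.571
v 3.128 -0.364 -0.331
v 3.897 -0.304 0.641
v 3.762 0.321 -0.874
v 4.53 0.382 0.097
v 2.039 1.372 -4.657
v 0.934 0.779 -4.012
v 1.691 2.279 -4.419
v 0.586 1.685 -3.775
v 2.754 1.335 -3.465
v 1.649 0.741 -2.821
v 2.406 2.241 -3.228
v 1.301 1.648 -2.583
v -2.67 3.922 1.806
v -2.07 4.118 2.483
v -1.57 3.282 1.017
v -0.97 3.478 1.694
v -1.631 2.844 1.83
v -2.311 3.24 2.317
v -1.329 4.16 1.183
v -2.009 4.556 1.67
v -1.242 4.265 2.098
v -1.428 3.452 2.498
v -2.212 3.948 1.002
v -2.398 3.135 1.402
v -2.467 4.076 2.213
v -1.173 3.324 1.287
v -1.562 2.951 1.366
v -1.209 3.066 1.764
v -2.608 3.56 2.116
v -2.256 3.675 2.514
v -1.997 2.927 2.131
v -1.384 3.725 0.986
v -1.032 3.84 1.384
v -2.431 4.334 1.736
v -2.078 4.449 2.134
v -1.643 4.473 1.369
v -1.627 4.278 2.385
v -0.981 3.902 1.922
v -1.192 4.303 1.621
v -1.591 4.535 1.907
v -1.737 3.8 2.62
v -1.09 3.424 2.157
v -1.479 3.051 2.237
v -1.878 3.284 2.523
v -1.25 3.886 2.394
v -2.55 3.976 1.343
v -1.903 3.6 0.88
v -1.762 4.116 0.977
v -2.161 4.349 1.263
v -2.659 3.498 1.578
v -2.013 3.122 1.115
v -2.049 2.865 1.593
v -2.448 3.097 1.879
v -2.39 3.514 1.106
v 1.399 1.526 -0.399
v 2.126 1.889 -0.233
v 0.761 2.094 1.139
v 1.726 2.275 -0.541
v 1.134 2.222 -0.766
v 0.697 1.76 -0.777
v 0.671 1.162 -0.566
v 1.071 0.776 -0.258
v 1.663 0.829 -0.033
v 2.1 1.291 -0.022
f 2 4 1
f 5 2 1
f 1 4 3
f 3 5 1
f 2 8 4
f 6 2 5
f 6 8 2
f 4 8 3
f 7 5 3
f 3 8 7
f 7 6 5
f 8 6 7
f 10 12 9
f 13 10 9
f 9 12 11
f 11 13 9
f 10 16 12
f 14 10 13
f 14 16 10
f 12 16 11
f 15 13 11
f 11 16 15
f 15 14 13
f 16 14 15
f 17 54 33
f 54 28 57
f 33 57 22
f 54 57 33
f 17 33 29
f 33 22 34
f 29 34 18
f 33 34 29
f 17 29 38
f 29 18 39
f 38 39 24
f 29 39 38
f 17 38 50
f 38 24 53
f 50 53 27
f 38 53 50
f 17 50 54
f 50 27 58
f 54 58 28
f 50 58 54
f 18 34 45
f 34 22 48
f 45 48 26
f 34 48 45
f 22 57 35
f 57 28 56
f 35 56 21
f 57 56 35
f 28 58 55
f 58 27 51
f 55 51 19
f 58 51 55
f 27 53 52
f 53 24 40
f 52 40 23
f 53 40 52
f 24 39 44
f 39 18 41
f 44 41 25
f 39 41 44
f 20 46 32
f 46 26 47
f 32 47 21
f 46 47 32
f 20 32 30
f 32 21 31
f 30 31 19
f 32 31 30
f 20 30 37
f 30 19 36
f 37 36 23
f 30 36 37
f 20 37 42
f 37 23 43
f 42 43 25
f 37 43 42
f 20 42 46
f 42 25 49
f 46 49 26
f 42 49 46
f 21 47 35
f 47 26 48
f 35 48 22
f 47 48 35
f 19 31 55
f 31 21 56
f 55 56 28
f 31 56 55
f 23 36 52
f 36 19 51
f 52 51 27
f 36 51 52
f 25 43 44
f 43 23 40
f 44 40 24
f 43 40 44
f 26 49 45
f 49 25 41
f 45 41 18
f 49 41 45
f 60 59 62
f 60 62 61
f 62 59 63
f 62 63 61
f 63 59 64
f 63 64 61
f 64 59 65
f 64 65 61
f 65 59 66
f 65 66 61
f 66 59 67
f 66 67 61
f 67 59 68
f 67 68 61
f 68 59 60
f 68 60 61



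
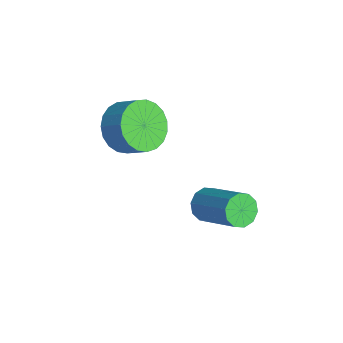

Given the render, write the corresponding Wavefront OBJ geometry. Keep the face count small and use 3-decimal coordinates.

v -1.621 -3.597 1.77
v -0.876 -3.746 1.045
v -0.174 -3.251 1.665
v -0.919 -3.103 2.39
v -1.043 -3.36 0.926
v -0.34 -2.866 1.547
v -1.31 -3.016 0.953
v -0.607 -2.521 1.574
v -1.63 -2.772 1.121
v -0.928 -2.277 1.742
v -1.949 -2.67 1.402
v -1.247 -2.175 2.022
v -2.211 -2.729 1.746
v -1.509 -2.234 2.366
v -2.372 -2.938 2.094
v -1.669 -2.444 2.714
v -2.402 -3.261 2.386
v -1.7 -2.767 3.007
v -2.298 -3.643 2.572
v -1.595 -3.148 3.192
v -2.076 -4.016 2.619
v -1.374 -3.521 3.239
v -1.776 -4.317 2.519
v -1.073 -3.822 3.139
v -1.449 -4.493 2.289
v -0.747 -3.999 2.91
v -1.152 -4.515 1.97
v -0.449 -4.02 2.591
v -0.936 -4.378 1.616
v -0.233 -3.883 2.237
v -0.839 -4.106 1.289
v -0.136 -3.611 1.91
v 1.318 -1.63 -0.435
v 1.54 -1.286 -0.978
v 3.083 -0.625 0.072
v 2.862 -0.97 0.615
v 1.284 -1.034 -0.76
v 2.827 -0.373 0.29
v 1.041 -1.01 -0.418
v 2.584 -0.349 0.632
v 0.904 -1.222 -0.082
v 2.447 -0.562 0.968
v 0.925 -1.591 0.118
v 2.469 -0.931 1.168
v 1.097 -1.975 0.108
v 2.64 -1.314 1.158
v 1.353 -2.227 -0.11
v 2.896 -1.566 0.94
v 1.596 -2.251 -0.452
v 3.139 -1.59 0.598
v 1.733 -2.038 -0.788
v 3.276 -1.378 0.262
v 1.711 -1.669 -0.988
v 3.255 -1.009 0.062
f 2 1 5
f 2 5 3
f 3 5 6
f 3 6 4
f 5 1 7
f 5 7 6
f 6 7 8
f 6 8 4
f 7 1 9
f 7 9 8
f 8 9 10
f 8 10 4
f 9 1 11
f 9 11 10
f 10 11 12
f 10 12 4
f 11 1 13
f 11 13 12
f 12 13 14
f 12 14 4
f 13 1 15
f 13 15 14
f 14 15 16
f 14 16 4
f 15 1 17
f 15 17 16
f 16 17 18
f 16 18 4
f 17 1 19
f 17 19 18
f 18 19 20
f 18 20 4
f 19 1 21
f 19 21 20
f 20 21 22
f 20 22 4
f 21 1 23
f 21 23 22
f 22 23 24
f 22 24 4
f 23 1 25
f 23 25 24
f 24 25 26
f 24 26 4
f 25 1 27
f 25 27 26
f 26 27 28
f 26 28 4
f 27 1 29
f 27 29 28
f 28 29 30
f 28 30 4
f 29 1 31
f 29 31 30
f 30 31 32
f 30 32 4
f 31 1 2
f 31 2 32
f 32 2 3
f 32 3 4
f 34 33 37
f 34 37 35
f 35 37 38
f 35 38 36
f 37 33 39
f 37 39 38
f 38 39 40
f 38 40 36
f 39 33 41
f 39 41 40
f 40 41 42
f 40 42 36
f 41 33 43
f 41 43 42
f 42 43 44
f 42 44 36
f 43 33 45
f 43 45 44
f 44 45 46
f 44 46 36
f 45 33 47
f 45 47 46
f 46 47 48
f 46 48 36
f 47 33 49
f 47 49 48
f 48 49 50
f 48 50 36
f 49 33 51
f 49 51 50
f 50 51 52
f 50 52 36
f 51 33 53
f 51 53 52
f 52 53 54
f 52 54 36
f 53 33 34
f 53 34 54
f 54 34 35
f 54 35 36



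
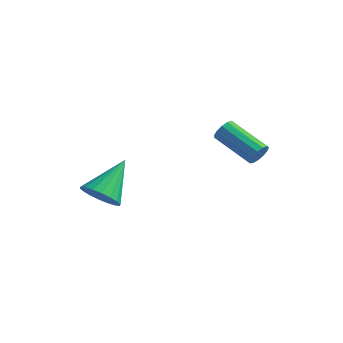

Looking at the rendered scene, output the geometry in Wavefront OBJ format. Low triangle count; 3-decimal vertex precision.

v -1.896 -1.826 2.534
v -1.515 -1.401 1.892
v -1.664 -0.294 3.686
v -1.884 -1.31 1.846
v -2.255 -1.322 1.937
v -2.556 -1.433 2.146
v -2.726 -1.623 2.432
v -2.732 -1.852 2.738
v -2.572 -2.076 3.004
v -2.278 -2.251 3.177
v -1.909 -2.341 3.223
v -1.538 -2.329 3.132
v -1.237 -2.218 2.923
v -1.067 -2.029 2.637
v -1.061 -1.799 2.33
v -1.221 -1.575 2.064
v 2.31 3 3.217
v 2.536 3.216 3.645
v 0.837 3.637 4.331
v 0.61 3.42 3.903
v 2.509 3.435 3.444
v 0.81 3.856 4.13
v 2.419 3.516 3.171
v 0.72 3.937 3.857
v 2.294 3.433 2.913
v 0.595 3.854 3.598
v 2.174 3.212 2.751
v 0.475 3.633 3.437
v 2.097 2.924 2.737
v 0.398 3.345 3.423
v 2.088 2.66 2.876
v 0.389 3.081 3.562
v 2.149 2.503 3.123
v 0.45 2.924 3.809
v 2.261 2.504 3.4
v 0.562 2.925 4.086
v 2.388 2.663 3.619
v 0.689 3.084 4.305
v 2.491 2.928 3.71
v 0.792 3.349 4.396
f 2 1 4
f 2 4 3
f 4 1 5
f 4 5 3
f 5 1 6
f 5 6 3
f 6 1 7
f 6 7 3
f 7 1 8
f 7 8 3
f 8 1 9
f 8 9 3
f 9 1 10
f 9 10 3
f 10 1 11
f 10 11 3
f 11 1 12
f 11 12 3
f 12 1 13
f 12 13 3
f 13 1 14
f 13 14 3
f 14 1 15
f 14 15 3
f 15 1 16
f 15 16 3
f 16 1 2
f 16 2 3
f 18 17 21
f 18 21 19
f 19 21 22
f 19 22 20
f 21 17 23
f 21 23 22
f 22 23 24
f 22 24 20
f 23 17 25
f 23 25 24
f 24 25 26
f 24 26 20
f 25 17 27
f 25 27 26
f 26 27 28
f 26 28 20
f 27 17 29
f 27 29 28
f 28 29 30
f 28 30 20
f 29 17 31
f 29 31 30
f 30 31 32
f 30 32 20
f 31 17 33
f 31 33 32
f 32 33 34
f 32 34 20
f 33 17 35
f 33 35 34
f 34 35 36
f 34 36 20
f 35 17 37
f 35 37 36
f 36 37 38
f 36 38 20
f 37 17 39
f 37 39 38
f 38 39 40
f 38 40 20
f 39 17 18
f 39 18 40
f 40 18 19
f 40 19 20



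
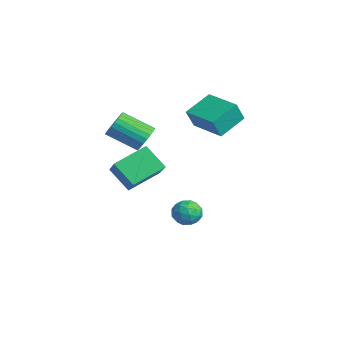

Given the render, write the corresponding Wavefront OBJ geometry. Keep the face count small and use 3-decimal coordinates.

v 0.259 -1.599 0.966
v 0.873 -2.152 0.813
v -0.126 -3.534 1.8
v -0.739 -2.981 1.954
v 0.973 -2.023 1.096
v -0.026 -3.404 2.083
v 0.965 -1.828 1.36
v -0.034 -3.21 2.347
v 0.85 -1.599 1.564
v -0.149 -2.981 2.551
v 0.644 -1.37 1.677
v -0.355 -2.751 2.664
v 0.38 -1.176 1.682
v -0.618 -2.557 2.669
v 0.098 -1.046 1.578
v -0.901 -2.427 2.565
v -0.16 -1 1.38
v -1.159 -2.382 2.367
v -0.354 -1.046 1.12
v -1.353 -2.428 2.107
v -0.454 -1.176 0.837
v -1.453 -2.557 1.824
v -0.446 -1.37 0.573
v -1.445 -2.752 1.56
v -0.331 -1.599 0.369
v -1.33 -2.981 1.356
v -0.125 -1.829 0.256
v -1.124 -3.21 1.243
v 0.138 -2.023 0.251
v -0.86 -3.404 1.238
v 0.421 -2.153 0.355
v -0.578 -3.534 1.342
v 0.679 -2.198 0.553
v -0.32 -3.58 1.54
v 4.264 -4.906 1.833
v 4.028 -3.125 2.59
v 2.797 -4.591 0.635
v 2.562 -2.809 1.392
v 5.278 -4.311 0.748
v 5.043 -2.529 1.505
v 3.812 -3.995 -0.45
v 3.576 -2.214 0.307
v 2.533 -0.564 -2.887
v 3.032 0.107 -3.052
v 3.608 -1.407 -3.068
v 4.107 -0.736 -3.233
v 3.805 -0.859 -2.446
v 3.141 -0.338 -2.334
v 3.499 -0.962 -3.786
v 2.835 -0.441 -3.674
v 3.629 -0.139 -3.608
v 3.817 -0.076 -2.779
v 2.823 -1.224 -3.341
v 3.011 -1.161 -2.512
v 2.688 -0.155 -2.954
v 3.952 -1.145 -3.166
v 3.775 -1.218 -2.704
v 4.067 -0.824 -2.801
v 2.752 -0.416 -2.532
v 3.045 -0.022 -2.629
v 3.5 -0.59 -2.272
v 3.595 -1.278 -3.491
v 3.888 -0.884 -3.588
v 2.573 -0.476 -3.319
v 2.865 -0.082 -3.416
v 3.14 -0.71 -3.848
v 3.332 0.095 -3.377
v 3.964 -0.4 -3.483
v 3.607 -0.533 -3.808
v 3.216 -0.227 -3.743
v 3.443 0.132 -2.891
v 4.075 -0.363 -2.997
v 3.897 -0.435 -2.534
v 3.507 -0.129 -2.469
v 3.794 -0.012 -3.217
v 2.565 -0.937 -3.123
v 3.197 -1.432 -3.229
v 3.133 -1.171 -3.651
v 2.743 -0.865 -3.586
v 2.676 -0.9 -2.637
v 3.308 -1.395 -2.743
v 3.424 -1.073 -2.377
v 3.033 -0.767 -2.312
v 2.846 -1.288 -2.903
v -0.564 1.413 1.013
v -0.388 0.875 2.183
v -1.068 2.953 1.797
v -0.892 2.414 2.967
v 1.432 2.066 1.013
v 1.608 1.527 2.183
v 0.928 3.605 1.797
v 1.104 3.067 2.967
f 2 1 5
f 2 5 3
f 3 5 6
f 3 6 4
f 5 1 7
f 5 7 6
f 6 7 8
f 6 8 4
f 7 1 9
f 7 9 8
f 8 9 10
f 8 10 4
f 9 1 11
f 9 11 10
f 10 11 12
f 10 12 4
f 11 1 13
f 11 13 12
f 12 13 14
f 12 14 4
f 13 1 15
f 13 15 14
f 14 15 16
f 14 16 4
f 15 1 17
f 15 17 16
f 16 17 18
f 16 18 4
f 17 1 19
f 17 19 18
f 18 19 20
f 18 20 4
f 19 1 21
f 19 21 20
f 20 21 22
f 20 22 4
f 21 1 23
f 21 23 22
f 22 23 24
f 22 24 4
f 23 1 25
f 23 25 24
f 24 25 26
f 24 26 4
f 25 1 27
f 25 27 26
f 26 27 28
f 26 28 4
f 27 1 29
f 27 29 28
f 28 29 30
f 28 30 4
f 29 1 31
f 29 31 30
f 30 31 32
f 30 32 4
f 31 1 33
f 31 33 32
f 32 33 34
f 32 34 4
f 33 1 2
f 33 2 34
f 34 2 3
f 34 3 4
f 36 38 35
f 39 36 35
f 35 38 37
f 37 39 35
f 36 42 38
f 40 36 39
f 40 42 36
f 38 42 37
f 41 39 37
f 37 42 41
f 41 40 39
f 42 40 41
f 43 80 59
f 80 54 83
f 59 83 48
f 80 83 59
f 43 59 55
f 59 48 60
f 55 60 44
f 59 60 55
f 43 55 64
f 55 44 65
f 64 65 50
f 55 65 64
f 43 64 76
f 64 50 79
f 76 79 53
f 64 79 76
f 43 76 80
f 76 53 84
f 80 84 54
f 76 84 80
f 44 60 71
f 60 48 74
f 71 74 52
f 60 74 71
f 48 83 61
f 83 54 82
f 61 82 47
f 83 82 61
f 54 84 81
f 84 53 77
f 81 77 45
f 84 77 81
f 53 79 78
f 79 50 66
f 78 66 49
f 79 66 78
f 50 65 70
f 65 44 67
f 70 67 51
f 65 67 70
f 46 72 58
f 72 52 73
f 58 73 47
f 72 73 58
f 46 58 56
f 58 47 57
f 56 57 45
f 58 57 56
f 46 56 63
f 56 45 62
f 63 62 49
f 56 62 63
f 46 63 68
f 63 49 69
f 68 69 51
f 63 69 68
f 46 68 72
f 68 51 75
f 72 75 52
f 68 75 72
f 47 73 61
f 73 52 74
f 61 74 48
f 73 74 61
f 45 57 81
f 57 47 82
f 81 82 54
f 57 82 81
f 49 62 78
f 62 45 77
f 78 77 53
f 62 77 78
f 51 69 70
f 69 49 66
f 70 66 50
f 69 66 70
f 52 75 71
f 75 51 67
f 71 67 44
f 75 67 71
f 86 88 85
f 89 86 85
f 85 88 87
f 87 89 85
f 86 92 88
f 90 86 89
f 90 92 86
f 88 92 87
f 91 89 87
f 87 92 91
f 91 90 89
f 92 90 91



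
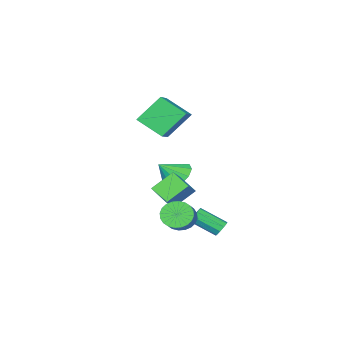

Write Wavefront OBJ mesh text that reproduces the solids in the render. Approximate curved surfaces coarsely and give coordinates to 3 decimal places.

v -1.909 -3.66 -1.285
v -1.181 -3.166 -1.839
v -0.911 -4 -0.275
v -1.445 -2.741 -1.434
v -1.886 -2.668 -0.973
v -2.336 -2.973 -0.63
v -2.623 -3.541 -0.538
v -2.638 -4.154 -0.73
v -2.374 -4.578 -1.135
v -1.933 -4.652 -1.596
v -1.482 -4.346 -1.939
v -1.195 -3.779 -2.031
v 2.661 2.43 -0.902
v 3.296 1.947 -1.165
v 3.994 2.547 -0.58
v 3.359 3.03 -0.318
v 3.292 2.179 -1.397
v 3.989 2.778 -0.812
v 3.191 2.448 -1.554
v 3.889 3.048 -0.969
v 3.01 2.715 -1.611
v 3.708 3.315 -1.027
v 2.776 2.939 -1.561
v 3.473 3.539 -0.976
v 2.524 3.085 -1.41
v 3.221 3.685 -0.826
v 2.293 3.131 -1.182
v 2.991 3.731 -0.598
v 2.118 3.071 -0.912
v 2.816 3.671 -0.327
v 2.026 2.913 -0.64
v 2.724 3.513 -0.055
v 2.031 2.682 -0.408
v 2.728 3.281 0.177
v 2.131 2.412 -0.251
v 2.829 3.012 0.334
v 2.312 2.145 -0.193
v 3.01 2.745 0.391
v 2.547 1.921 -0.244
v 3.244 2.521 0.341
v 2.799 1.775 -0.394
v 3.496 2.375 0.19
v 3.029 1.729 -0.622
v 3.727 2.329 -0.038
v 3.204 1.789 -0.893
v 3.902 2.389 -0.308
v 0.37 -2.321 -1.488
v -0.702 -1.877 -0.461
v 0.465 -0.923 -1.993
v -0.607 -0.478 -0.966
v 0.967 -2.162 -0.934
v -0.105 -1.717 0.093
v 1.062 -0.763 -1.439
v -0.01 -0.319 -0.412
v -1.758 -2.268 3.649
v -1.101 -3.542 4.599
v -0.465 -1.08 4.349
v 0.191 -2.354 5.3
v -0.551 -2.726 2.2
v 0.105 -4 3.151
v 0.741 -1.538 2.901
v 1.398 -2.812 3.851
v -0.324 1.968 -2.728
v 0.114 2.125 -2.962
v 0.962 1.028 -2.105
v 0.524 0.872 -1.872
v 0.059 2.314 -2.665
v 0.907 1.217 -1.809
v -0.174 2.342 -2.399
v 0.674 1.245 -1.542
v -0.478 2.195 -2.286
v 0.37 1.098 -1.429
v -0.71 1.942 -2.381
v 0.138 0.845 -1.524
v -0.761 1.701 -2.638
v 0.087 0.604 -1.781
v -0.608 1.586 -2.937
v 0.241 0.489 -2.08
v -0.322 1.649 -3.139
v 0.527 0.553 -2.282
v -0.037 1.862 -3.149
v 0.811 0.765 -2.292
f 2 1 4
f 2 4 3
f 4 1 5
f 4 5 3
f 5 1 6
f 5 6 3
f 6 1 7
f 6 7 3
f 7 1 8
f 7 8 3
f 8 1 9
f 8 9 3
f 9 1 10
f 9 10 3
f 10 1 11
f 10 11 3
f 11 1 12
f 11 12 3
f 12 1 2
f 12 2 3
f 14 13 17
f 14 17 15
f 15 17 18
f 15 18 16
f 17 13 19
f 17 19 18
f 18 19 20
f 18 20 16
f 19 13 21
f 19 21 20
f 20 21 22
f 20 22 16
f 21 13 23
f 21 23 22
f 22 23 24
f 22 24 16
f 23 13 25
f 23 25 24
f 24 25 26
f 24 26 16
f 25 13 27
f 25 27 26
f 26 27 28
f 26 28 16
f 27 13 29
f 27 29 28
f 28 29 30
f 28 30 16
f 29 13 31
f 29 31 30
f 30 31 32
f 30 32 16
f 31 13 33
f 31 33 32
f 32 33 34
f 32 34 16
f 33 13 35
f 33 35 34
f 34 35 36
f 34 36 16
f 35 13 37
f 35 37 36
f 36 37 38
f 36 38 16
f 37 13 39
f 37 39 38
f 38 39 40
f 38 40 16
f 39 13 41
f 39 41 40
f 40 41 42
f 40 42 16
f 41 13 43
f 41 43 42
f 42 43 44
f 42 44 16
f 43 13 45
f 43 45 44
f 44 45 46
f 44 46 16
f 45 13 14
f 45 14 46
f 46 14 15
f 46 15 16
f 48 50 47
f 51 48 47
f 47 50 49
f 49 51 47
f 48 54 50
f 52 48 51
f 52 54 48
f 50 54 49
f 53 51 49
f 49 54 53
f 53 52 51
f 54 52 53
f 56 58 55
f 59 56 55
f 55 58 57
f 57 59 55
f 56 62 58
f 60 56 59
f 60 62 56
f 58 62 57
f 61 59 57
f 57 62 61
f 61 60 59
f 62 60 61
f 64 63 67
f 64 67 65
f 65 67 68
f 65 68 66
f 67 63 69
f 67 69 68
f 68 69 70
f 68 70 66
f 69 63 71
f 69 71 70
f 70 71 72
f 70 72 66
f 71 63 73
f 71 73 72
f 72 73 74
f 72 74 66
f 73 63 75
f 73 75 74
f 74 75 76
f 74 76 66
f 75 63 77
f 75 77 76
f 76 77 78
f 76 78 66
f 77 63 79
f 77 79 78
f 78 79 80
f 78 80 66
f 79 63 81
f 79 81 80
f 80 81 82
f 80 82 66
f 81 63 64
f 81 64 82
f 82 64 65
f 82 65 66



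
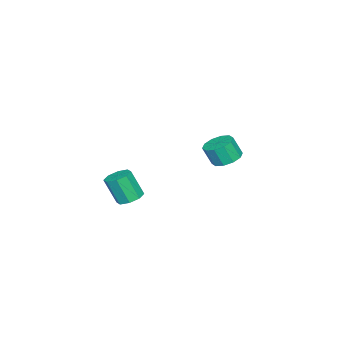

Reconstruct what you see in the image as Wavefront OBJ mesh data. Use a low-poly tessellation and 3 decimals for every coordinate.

v -3.814 1.156 1.186
v -3.434 0.509 0.854
v -3.287 0.058 1.902
v -3.666 0.704 2.234
v -3.084 0.861 0.956
v -2.936 0.41 2.004
v -3.013 1.325 1.146
v -2.865 0.874 2.194
v -3.247 1.725 1.352
v -3.099 1.273 2.399
v -3.698 1.907 1.494
v -3.55 1.456 2.541
v -4.193 1.802 1.518
v -4.046 1.351 2.566
v -4.544 1.45 1.416
v -4.396 0.999 2.464
v -4.615 0.986 1.226
v -4.467 0.535 2.274
v -4.381 0.587 1.021
v -4.233 0.135 2.068
v -3.93 0.404 0.879
v -3.782 -0.047 1.926
v 2.606 -0.902 1.431
v 3.232 -0.63 1.537
v 3.28 -1.267 2.894
v 2.654 -1.538 2.789
v 2.843 -0.312 1.7
v 2.891 -0.949 3.057
v 2.316 -0.339 1.706
v 2.364 -0.976 3.063
v 1.959 -0.695 1.551
v 2.006 -1.332 2.908
v 1.98 -1.173 1.326
v 2.028 -1.81 2.683
v 2.369 -1.491 1.163
v 2.417 -2.128 2.52
v 2.896 -1.464 1.157
v 2.944 -2.101 2.514
v 3.254 -1.108 1.312
v 3.301 -1.745 2.669
f 2 1 5
f 2 5 3
f 3 5 6
f 3 6 4
f 5 1 7
f 5 7 6
f 6 7 8
f 6 8 4
f 7 1 9
f 7 9 8
f 8 9 10
f 8 10 4
f 9 1 11
f 9 11 10
f 10 11 12
f 10 12 4
f 11 1 13
f 11 13 12
f 12 13 14
f 12 14 4
f 13 1 15
f 13 15 14
f 14 15 16
f 14 16 4
f 15 1 17
f 15 17 16
f 16 17 18
f 16 18 4
f 17 1 19
f 17 19 18
f 18 19 20
f 18 20 4
f 19 1 21
f 19 21 20
f 20 21 22
f 20 22 4
f 21 1 2
f 21 2 22
f 22 2 3
f 22 3 4
f 24 23 27
f 24 27 25
f 25 27 28
f 25 28 26
f 27 23 29
f 27 29 28
f 28 29 30
f 28 30 26
f 29 23 31
f 29 31 30
f 30 31 32
f 30 32 26
f 31 23 33
f 31 33 32
f 32 33 34
f 32 34 26
f 33 23 35
f 33 35 34
f 34 35 36
f 34 36 26
f 35 23 37
f 35 37 36
f 36 37 38
f 36 38 26
f 37 23 39
f 37 39 38
f 38 39 40
f 38 40 26
f 39 23 24
f 39 24 40
f 40 24 25
f 40 25 26



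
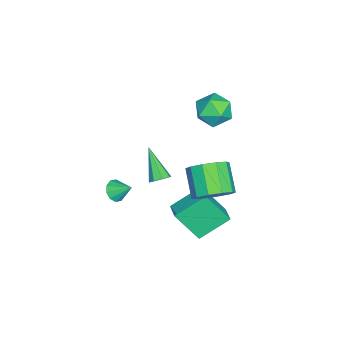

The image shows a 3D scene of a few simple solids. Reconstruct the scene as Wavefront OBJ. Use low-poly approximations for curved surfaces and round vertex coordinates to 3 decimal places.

v 2.404 -0.117 0.969
v 2.852 -0.307 1.246
v 1.276 -0.963 2.211
v 2.721 0.076 1.388
v 2.405 0.346 1.284
v 2.088 0.345 0.996
v 1.956 0.073 0.691
v 2.087 -0.31 0.549
v 2.403 -0.579 0.653
v 2.72 -0.578 0.941
v 3.942 2.818 1.983
v 4.634 2.184 2.409
v 3.469 1.608 3.442
v 2.778 2.242 3.017
v 4.647 2.734 2.73
v 3.482 2.158 3.763
v 4.391 3.315 2.766
v 3.226 2.739 3.799
v 3.963 3.707 2.503
v 2.799 3.131 3.536
v 3.528 3.759 2.041
v 2.364 3.183 3.075
v 3.251 3.452 1.558
v 2.086 2.876 2.591
v 3.238 2.902 1.237
v 2.073 2.326 2.27
v 3.494 2.321 1.201
v 2.329 1.745 2.234
v 3.921 1.929 1.464
v 2.757 1.353 2.497
v 4.356 1.877 1.925
v 3.192 1.301 2.959
v -3.414 1.847 1.936
v -2.769 2.078 2.747
v -2.371 0.562 1.473
v -1.726 0.793 2.284
v -2.688 0.384 2.471
v -3.332 1.178 2.757
v -1.808 1.462 1.463
v -2.452 2.256 1.749
v -1.776 1.84 2.455
v -2.32 1.174 3.078
v -2.82 1.466 1.142
v -3.364 0.8 1.765
v 0.334 -2.919 -2.69
v 0.981 -3.043 -2.732
v 0.546 -2.041 -2.01
v 0.882 -2.786 -3.033
v 0.573 -2.579 -3.203
v 0.174 -2.503 -3.177
v -0.165 -2.585 -2.965
v -0.313 -2.795 -2.648
v -0.214 -3.052 -2.347
v 0.094 -3.258 -2.177
v 0.494 -3.335 -2.203
v 0.833 -3.252 -2.415
v 1.271 2.828 -1.836
v 1.402 1.649 -0.165
v 2.165 3.26 -1.602
v 2.296 2.081 0.07
v 2.164 1.519 -2.83
v 2.295 0.34 -1.158
v 3.058 1.951 -2.595
v 3.189 0.772 -0.924
f 2 1 4
f 2 4 3
f 4 1 5
f 4 5 3
f 5 1 6
f 5 6 3
f 6 1 7
f 6 7 3
f 7 1 8
f 7 8 3
f 8 1 9
f 8 9 3
f 9 1 10
f 9 10 3
f 10 1 2
f 10 2 3
f 12 11 15
f 12 15 13
f 13 15 16
f 13 16 14
f 15 11 17
f 15 17 16
f 16 17 18
f 16 18 14
f 17 11 19
f 17 19 18
f 18 19 20
f 18 20 14
f 19 11 21
f 19 21 20
f 20 21 22
f 20 22 14
f 21 11 23
f 21 23 22
f 22 23 24
f 22 24 14
f 23 11 25
f 23 25 24
f 24 25 26
f 24 26 14
f 25 11 27
f 25 27 26
f 26 27 28
f 26 28 14
f 27 11 29
f 27 29 28
f 28 29 30
f 28 30 14
f 29 11 31
f 29 31 30
f 30 31 32
f 30 32 14
f 31 11 12
f 31 12 32
f 32 12 13
f 32 13 14
f 33 44 38
f 33 38 34
f 33 34 40
f 33 40 43
f 33 43 44
f 34 38 42
f 38 44 37
f 44 43 35
f 43 40 39
f 40 34 41
f 36 42 37
f 36 37 35
f 36 35 39
f 36 39 41
f 36 41 42
f 37 42 38
f 35 37 44
f 39 35 43
f 41 39 40
f 42 41 34
f 46 45 48
f 46 48 47
f 48 45 49
f 48 49 47
f 49 45 50
f 49 50 47
f 50 45 51
f 50 51 47
f 51 45 52
f 51 52 47
f 52 45 53
f 52 53 47
f 53 45 54
f 53 54 47
f 54 45 55
f 54 55 47
f 55 45 56
f 55 56 47
f 56 45 46
f 56 46 47
f 58 60 57
f 61 58 57
f 57 60 59
f 59 61 57
f 58 64 60
f 62 58 61
f 62 64 58
f 60 64 59
f 63 61 59
f 59 64 63
f 63 62 61
f 64 62 63



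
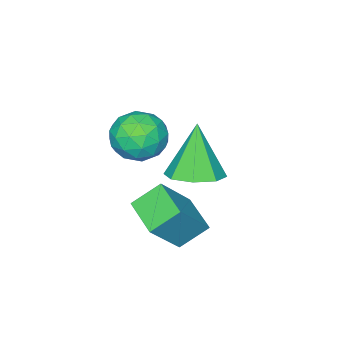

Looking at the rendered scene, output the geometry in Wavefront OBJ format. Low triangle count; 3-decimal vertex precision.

v 0.85 -1.554 0.014
v 1.592 -0.981 0.416
v 0.21 -2.066 1.926
v 0.932 -0.579 0.302
v 0.225 -0.749 0.02
v -0.117 -1.39 -0.266
v 0.109 -2.128 -0.388
v 0.768 -2.529 -0.274
v 1.476 -2.36 0.009
v 1.817 -1.719 0.294
v 2.411 -1.527 3.568
v 2.784 -1.032 2.784
v 3.276 -2.828 3.156
v 3.649 -2.333 2.372
v 3.91 -2.07 3.3
v 3.375 -1.265 3.554
v 2.685 -2.595 2.386
v 2.15 -1.79 2.64
v 2.953 -1.692 2.054
v 3.71 -1.367 2.618
v 2.35 -2.493 3.322
v 3.107 -2.168 3.886
v 2.522 -1.165 3.212
v 3.538 -2.695 2.728
v 3.692 -2.54 3.273
v 3.911 -2.249 2.813
v 2.869 -1.302 3.665
v 3.088 -1.011 3.204
v 3.75 -1.621 3.507
v 2.972 -2.849 2.736
v 3.191 -2.558 2.275
v 2.149 -1.611 3.127
v 2.368 -1.32 2.667
v 2.31 -2.239 2.433
v 2.84 -1.262 2.322
v 3.348 -2.027 2.08
v 2.782 -2.181 2.088
v 2.467 -1.708 2.238
v 3.285 -1.071 2.654
v 3.793 -1.836 2.412
v 3.947 -1.681 2.957
v 3.633 -1.208 3.107
v 3.384 -1.459 2.225
v 2.267 -2.024 3.528
v 2.775 -2.789 3.286
v 2.427 -2.652 2.833
v 2.113 -2.179 2.983
v 2.712 -1.833 3.86
v 3.22 -2.598 3.618
v 3.593 -2.152 3.702
v 3.278 -1.679 3.852
v 2.676 -2.401 3.715
v 3.394 -0.687 -0.107
v 2.583 -0.196 0.613
v 3.896 0.584 -0.408
v 3.085 1.075 0.311
v 4.555 -0.815 1.289
v 3.744 -0.324 2.008
v 5.057 0.456 0.987
v 4.246 0.947 1.707
f 2 1 4
f 2 4 3
f 4 1 5
f 4 5 3
f 5 1 6
f 5 6 3
f 6 1 7
f 6 7 3
f 7 1 8
f 7 8 3
f 8 1 9
f 8 9 3
f 9 1 10
f 9 10 3
f 10 1 2
f 10 2 3
f 11 48 27
f 48 22 51
f 27 51 16
f 48 51 27
f 11 27 23
f 27 16 28
f 23 28 12
f 27 28 23
f 11 23 32
f 23 12 33
f 32 33 18
f 23 33 32
f 11 32 44
f 32 18 47
f 44 47 21
f 32 47 44
f 11 44 48
f 44 21 52
f 48 52 22
f 44 52 48
f 12 28 39
f 28 16 42
f 39 42 20
f 28 42 39
f 16 51 29
f 51 22 50
f 29 50 15
f 51 50 29
f 22 52 49
f 52 21 45
f 49 45 13
f 52 45 49
f 21 47 46
f 47 18 34
f 46 34 17
f 47 34 46
f 18 33 38
f 33 12 35
f 38 35 19
f 33 35 38
f 14 40 26
f 40 20 41
f 26 41 15
f 40 41 26
f 14 26 24
f 26 15 25
f 24 25 13
f 26 25 24
f 14 24 31
f 24 13 30
f 31 30 17
f 24 30 31
f 14 31 36
f 31 17 37
f 36 37 19
f 31 37 36
f 14 36 40
f 36 19 43
f 40 43 20
f 36 43 40
f 15 41 29
f 41 20 42
f 29 42 16
f 41 42 29
f 13 25 49
f 25 15 50
f 49 50 22
f 25 50 49
f 17 30 46
f 30 13 45
f 46 45 21
f 30 45 46
f 19 37 38
f 37 17 34
f 38 34 18
f 37 34 38
f 20 43 39
f 43 19 35
f 39 35 12
f 43 35 39
f 54 56 53
f 57 54 53
f 53 56 55
f 55 57 53
f 54 60 56
f 58 54 57
f 58 60 54
f 56 60 55
f 59 57 55
f 55 60 59
f 59 58 57
f 60 58 59



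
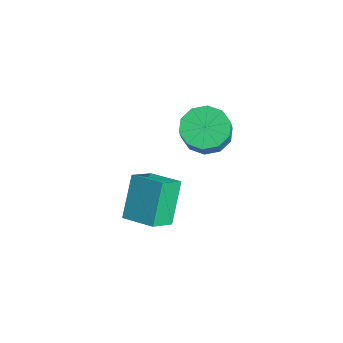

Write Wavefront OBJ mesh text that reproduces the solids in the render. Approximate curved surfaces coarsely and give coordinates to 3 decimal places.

v 0.852 2.051 1.936
v 1.617 1.623 1.339
v 2.212 1.281 2.347
v 1.448 1.709 2.944
v 1.777 2.248 1.456
v 2.372 1.906 2.464
v 1.583 2.797 1.756
v 2.179 2.455 2.765
v 1.111 3.061 2.125
v 1.707 2.719 3.134
v 0.54 2.94 2.422
v 1.135 2.598 3.43
v 0.088 2.479 2.533
v 0.683 2.137 3.541
v -0.072 1.854 2.416
v 0.523 1.512 3.424
v 0.121 1.305 2.115
v 0.717 0.963 3.124
v 0.593 1.041 1.746
v 1.189 0.699 2.755
v 1.165 1.162 1.45
v 1.76 0.82 2.458
v 0.786 -1.643 -2.525
v -0.176 -0.841 -0.791
v 0.284 -0.606 -3.284
v -0.679 0.197 -1.549
v 2.059 -0.797 -2.211
v 1.096 0.006 -0.476
v 1.556 0.241 -2.969
v 0.594 1.043 -1.235
f 2 1 5
f 2 5 3
f 3 5 6
f 3 6 4
f 5 1 7
f 5 7 6
f 6 7 8
f 6 8 4
f 7 1 9
f 7 9 8
f 8 9 10
f 8 10 4
f 9 1 11
f 9 11 10
f 10 11 12
f 10 12 4
f 11 1 13
f 11 13 12
f 12 13 14
f 12 14 4
f 13 1 15
f 13 15 14
f 14 15 16
f 14 16 4
f 15 1 17
f 15 17 16
f 16 17 18
f 16 18 4
f 17 1 19
f 17 19 18
f 18 19 20
f 18 20 4
f 19 1 21
f 19 21 20
f 20 21 22
f 20 22 4
f 21 1 2
f 21 2 22
f 22 2 3
f 22 3 4
f 24 26 23
f 27 24 23
f 23 26 25
f 25 27 23
f 24 30 26
f 28 24 27
f 28 30 24
f 26 30 25
f 29 27 25
f 25 30 29
f 29 28 27
f 30 28 29



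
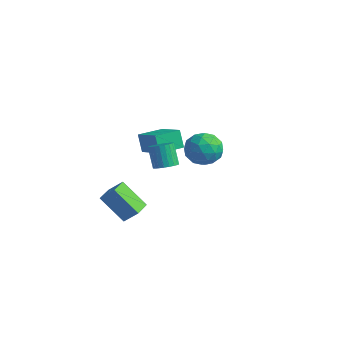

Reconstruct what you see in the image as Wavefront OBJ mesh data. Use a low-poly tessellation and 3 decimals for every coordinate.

v 2.974 -2.305 3.085
v 3.499 -1.423 2.915
v 4.061 -2.717 4.305
v 4.586 -1.835 4.135
v 3.632 -1.801 4.551
v 2.961 -1.546 3.798
v 4.599 -2.594 3.422
v 3.928 -2.339 2.669
v 4.504 -1.601 3.124
v 3.906 -1.111 3.821
v 3.654 -3.029 3.399
v 3.056 -2.539 4.096
v 3.141 -1.828 2.893
v 4.419 -2.312 4.327
v 3.858 -2.292 4.572
v 4.167 -1.773 4.472
v 2.825 -1.901 3.412
v 3.134 -1.382 3.312
v 3.212 -1.604 4.273
v 4.426 -2.758 3.908
v 4.735 -2.239 3.808
v 3.393 -2.367 2.748
v 3.702 -1.848 2.648
v 4.348 -2.536 2.947
v 4.04 -1.414 2.916
v 4.679 -1.656 3.633
v 4.687 -2.102 3.214
v 4.292 -1.952 2.771
v 3.689 -1.126 3.326
v 4.328 -1.368 4.043
v 3.767 -1.348 4.287
v 3.373 -1.199 3.844
v 4.279 -1.231 3.448
v 3.232 -2.772 3.177
v 3.871 -3.014 3.894
v 4.187 -2.941 3.376
v 3.793 -2.792 2.933
v 2.881 -2.484 3.587
v 3.52 -2.726 4.304
v 3.268 -2.188 4.449
v 2.873 -2.038 4.006
v 3.281 -2.909 3.772
v -2.999 0.128 -0.673
v -3.466 0.275 0.389
v -2.727 1.63 -0.762
v -3.193 1.778 0.3
v -1.407 -0.118 0.06
v -1.873 0.03 1.122
v -1.134 1.385 -0.029
v -1.601 1.532 1.033
v -2.519 -3.323 -2.462
v -1.842 -2.925 -1.691
v -3.029 -2.253 -2.567
v -2.352 -1.855 -1.797
v -1.228 -2.845 -3.843
v -0.551 -2.447 -3.073
v -1.738 -1.775 -3.949
v -1.061 -1.377 -3.178
v 2.016 -2.916 1.925
v 2.579 -2.679 2.172
v 1.968 -2.446 3.342
v 1.404 -2.684 3.095
v 2.473 -2.465 2.075
v 1.862 -2.232 3.244
v 2.298 -2.321 1.954
v 1.687 -2.088 3.124
v 2.079 -2.267 1.829
v 1.468 -2.034 2.999
v 1.851 -2.311 1.719
v 1.24 -2.079 2.888
v 1.648 -2.449 1.64
v 1.037 -2.216 2.81
v 1.5 -2.657 1.604
v 0.889 -2.424 2.774
v 1.432 -2.905 1.618
v 0.821 -2.672 2.787
v 1.452 -3.154 1.678
v 0.841 -2.921 2.848
v 1.558 -3.368 1.776
v 0.947 -3.135 2.945
v 1.733 -3.512 1.896
v 1.122 -3.279 3.066
v 1.952 -3.566 2.021
v 1.341 -3.333 3.191
v 2.18 -3.521 2.132
v 1.569 -3.289 3.301
v 2.383 -3.384 2.21
v 1.772 -3.151 3.38
v 2.531 -3.176 2.246
v 1.92 -2.943 3.416
v 2.599 -2.928 2.233
v 1.988 -2.695 3.402
f 1 38 17
f 38 12 41
f 17 41 6
f 38 41 17
f 1 17 13
f 17 6 18
f 13 18 2
f 17 18 13
f 1 13 22
f 13 2 23
f 22 23 8
f 13 23 22
f 1 22 34
f 22 8 37
f 34 37 11
f 22 37 34
f 1 34 38
f 34 11 42
f 38 42 12
f 34 42 38
f 2 18 29
f 18 6 32
f 29 32 10
f 18 32 29
f 6 41 19
f 41 12 40
f 19 40 5
f 41 40 19
f 12 42 39
f 42 11 35
f 39 35 3
f 42 35 39
f 11 37 36
f 37 8 24
f 36 24 7
f 37 24 36
f 8 23 28
f 23 2 25
f 28 25 9
f 23 25 28
f 4 30 16
f 30 10 31
f 16 31 5
f 30 31 16
f 4 16 14
f 16 5 15
f 14 15 3
f 16 15 14
f 4 14 21
f 14 3 20
f 21 20 7
f 14 20 21
f 4 21 26
f 21 7 27
f 26 27 9
f 21 27 26
f 4 26 30
f 26 9 33
f 30 33 10
f 26 33 30
f 5 31 19
f 31 10 32
f 19 32 6
f 31 32 19
f 3 15 39
f 15 5 40
f 39 40 12
f 15 40 39
f 7 20 36
f 20 3 35
f 36 35 11
f 20 35 36
f 9 27 28
f 27 7 24
f 28 24 8
f 27 24 28
f 10 33 29
f 33 9 25
f 29 25 2
f 33 25 29
f 44 46 43
f 47 44 43
f 43 46 45
f 45 47 43
f 44 50 46
f 48 44 47
f 48 50 44
f 46 50 45
f 49 47 45
f 45 50 49
f 49 48 47
f 50 48 49
f 52 54 51
f 55 52 51
f 51 54 53
f 53 55 51
f 52 58 54
f 56 52 55
f 56 58 52
f 54 58 53
f 57 55 53
f 53 58 57
f 57 56 55
f 58 56 57
f 60 59 63
f 60 63 61
f 61 63 64
f 61 64 62
f 63 59 65
f 63 65 64
f 64 65 66
f 64 66 62
f 65 59 67
f 65 67 66
f 66 67 68
f 66 68 62
f 67 59 69
f 67 69 68
f 68 69 70
f 68 70 62
f 69 59 71
f 69 71 70
f 70 71 72
f 70 72 62
f 71 59 73
f 71 73 72
f 72 73 74
f 72 74 62
f 73 59 75
f 73 75 74
f 74 75 76
f 74 76 62
f 75 59 77
f 75 77 76
f 76 77 78
f 76 78 62
f 77 59 79
f 77 79 78
f 78 79 80
f 78 80 62
f 79 59 81
f 79 81 80
f 80 81 82
f 80 82 62
f 81 59 83
f 81 83 82
f 82 83 84
f 82 84 62
f 83 59 85
f 83 85 84
f 84 85 86
f 84 86 62
f 85 59 87
f 85 87 86
f 86 87 88
f 86 88 62
f 87 59 89
f 87 89 88
f 88 89 90
f 88 90 62
f 89 59 91
f 89 91 90
f 90 91 92
f 90 92 62
f 91 59 60
f 91 60 92
f 92 60 61
f 92 61 62



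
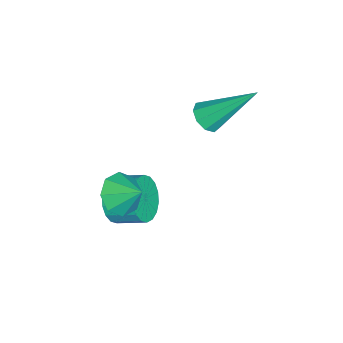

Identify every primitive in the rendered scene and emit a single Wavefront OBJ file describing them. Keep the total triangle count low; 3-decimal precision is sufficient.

v 2.465 -3.407 0.694
v 3.029 -3.212 0.207
v 2.775 -2.673 1.346
v 2.531 -2.913 0.107
v 1.994 -2.904 0.351
v 1.734 -3.189 0.796
v 1.901 -3.602 1.181
v 2.399 -3.901 1.281
v 2.936 -3.911 1.037
v 3.196 -3.625 0.592
v 1.298 -3.909 -1.04
v 1.884 -3.725 -1.613
v 1.969 -2.747 -1.212
v 1.382 -2.931 -0.64
v 1.567 -3.627 -1.785
v 1.651 -2.649 -1.384
v 1.196 -3.585 -1.809
v 1.281 -2.607 -1.408
v 0.846 -3.607 -1.681
v 0.93 -2.63 -1.28
v 0.585 -3.689 -1.426
v 0.669 -2.712 -1.025
v 0.465 -3.815 -1.095
v 0.549 -2.837 -0.694
v 0.51 -3.959 -0.753
v 0.595 -2.981 -0.352
v 0.711 -4.093 -0.468
v 0.796 -3.115 -0.067
v 1.029 -4.191 -0.296
v 1.113 -3.213 0.105
v 1.399 -4.233 -0.272
v 1.484 -3.255 0.129
v 1.75 -4.21 -0.4
v 1.834 -3.233 0.001
v 2.011 -4.128 -0.655
v 2.095 -3.151 -0.254
v 2.131 -4.003 -0.986
v 2.215 -3.025 -0.585
v 2.085 -3.859 -1.328
v 2.17 -2.881 -0.927
v -1.331 -1.619 1.132
v -0.919 -1.29 0.825
v -1.429 -0.061 2.668
v -1.304 -1.191 0.699
v -1.701 -1.292 0.776
v -1.925 -1.546 1.019
v -1.871 -1.834 1.316
v -1.564 -2.022 1.526
v -1.147 -2.022 1.553
v -0.817 -1.833 1.382
v -0.726 -1.544 1.095
f 2 1 4
f 2 4 3
f 4 1 5
f 4 5 3
f 5 1 6
f 5 6 3
f 6 1 7
f 6 7 3
f 7 1 8
f 7 8 3
f 8 1 9
f 8 9 3
f 9 1 10
f 9 10 3
f 10 1 2
f 10 2 3
f 12 11 15
f 12 15 13
f 13 15 16
f 13 16 14
f 15 11 17
f 15 17 16
f 16 17 18
f 16 18 14
f 17 11 19
f 17 19 18
f 18 19 20
f 18 20 14
f 19 11 21
f 19 21 20
f 20 21 22
f 20 22 14
f 21 11 23
f 21 23 22
f 22 23 24
f 22 24 14
f 23 11 25
f 23 25 24
f 24 25 26
f 24 26 14
f 25 11 27
f 25 27 26
f 26 27 28
f 26 28 14
f 27 11 29
f 27 29 28
f 28 29 30
f 28 30 14
f 29 11 31
f 29 31 30
f 30 31 32
f 30 32 14
f 31 11 33
f 31 33 32
f 32 33 34
f 32 34 14
f 33 11 35
f 33 35 34
f 34 35 36
f 34 36 14
f 35 11 37
f 35 37 36
f 36 37 38
f 36 38 14
f 37 11 39
f 37 39 38
f 38 39 40
f 38 40 14
f 39 11 12
f 39 12 40
f 40 12 13
f 40 13 14
f 42 41 44
f 42 44 43
f 44 41 45
f 44 45 43
f 45 41 46
f 45 46 43
f 46 41 47
f 46 47 43
f 47 41 48
f 47 48 43
f 48 41 49
f 48 49 43
f 49 41 50
f 49 50 43
f 50 41 51
f 50 51 43
f 51 41 42
f 51 42 43

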